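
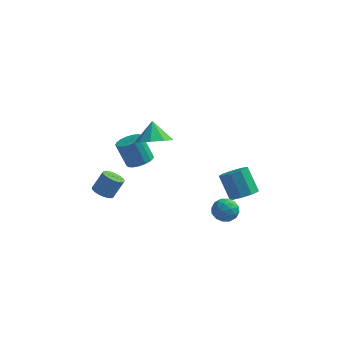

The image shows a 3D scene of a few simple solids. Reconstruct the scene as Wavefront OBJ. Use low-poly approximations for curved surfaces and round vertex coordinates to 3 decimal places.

v -0.737 0.528 2.019
v 0.132 1.103 1.888
v -1.043 1.232 3.081
v -0.416 1.402 1.533
v -1.114 1.291 1.405
v -1.636 0.824 1.564
v -1.737 0.218 1.937
v -1.37 -0.243 2.348
v -0.707 -0.343 2.605
v -0.058 -0.035 2.588
v 0.273 0.536 2.305
v -1.768 1.347 -0.328
v -1.095 1.094 -0.001
v -1.739 1.24 1.435
v -2.412 1.493 1.108
v -1.052 1.469 -0.019
v -1.695 1.615 1.417
v -1.172 1.816 -0.108
v -1.815 1.962 1.327
v -1.429 2.056 -0.248
v -2.072 2.202 1.188
v -1.764 2.133 -0.406
v -2.407 2.279 1.03
v -2.099 2.031 -0.546
v -2.743 2.176 0.89
v -2.36 1.771 -0.636
v -3.003 1.917 0.8
v -2.484 1.415 -0.655
v -3.127 1.561 0.78
v -2.445 1.043 -0.6
v -3.088 1.189 0.836
v -2.251 0.741 -0.482
v -2.894 0.886 0.954
v -1.946 0.577 -0.329
v -2.589 0.723 1.107
v -1.6 0.59 -0.176
v -2.244 0.736 1.26
v -1.294 0.777 -0.057
v -1.937 0.923 1.379
v -3.387 -0.274 -2.017
v -2.84 -0.626 -2.13
v -2.347 -0.199 -1.076
v -2.893 0.154 -0.963
v -2.782 -0.404 -2.247
v -2.289 0.023 -1.193
v -2.816 -0.163 -2.329
v -2.322 0.265 -1.275
v -2.937 0.062 -2.364
v -2.443 0.489 -1.31
v -3.126 0.236 -2.346
v -2.632 0.663 -1.292
v -3.355 0.332 -2.278
v -2.861 0.759 -1.223
v -3.589 0.336 -2.17
v -3.095 0.763 -1.116
v -3.792 0.247 -2.038
v -3.298 0.674 -0.984
v -3.933 0.079 -1.904
v -3.44 0.506 -0.85
v -3.991 -0.143 -1.787
v -3.498 0.284 -0.733
v -3.958 -0.385 -1.705
v -3.464 0.043 -0.651
v -3.837 -0.609 -1.67
v -3.343 -0.182 -0.616
v -3.648 -0.783 -1.688
v -3.154 -0.356 -0.634
v -3.419 -0.879 -1.757
v -2.925 -0.452 -0.702
v -3.185 -0.883 -1.864
v -2.691 -0.456 -0.81
v -2.982 -0.794 -1.996
v -2.488 -0.367 -0.942
v 4.118 0.714 -1.494
v 4.844 0.754 -1.093
v 4.088 1.365 0.215
v 3.362 1.326 -0.186
v 4.75 1.238 -1.374
v 3.994 1.85 -0.065
v 4.361 1.478 -1.711
v 3.605 2.089 -0.402
v 3.858 1.36 -1.946
v 3.102 1.972 -0.638
v 3.477 0.94 -1.97
v 2.721 1.552 -0.662
v 3.395 0.415 -1.772
v 2.64 1.026 -0.463
v 3.652 0.029 -1.443
v 2.896 0.641 -0.135
v 4.127 -0.036 -1.139
v 3.371 0.576 0.17
v 4.597 0.25 -1.001
v 3.842 0.862 0.308
v 2.6 -0.376 -2.016
v 3.024 0.266 -2.191
v 3.676 -1.046 -1.869
v 4.1 -0.404 -2.044
v 3.697 -0.438 -1.367
v 3.032 -0.024 -1.458
v 3.668 -0.756 -2.602
v 3.003 -0.342 -2.693
v 3.684 0.031 -2.553
v 3.702 0.227 -1.79
v 2.998 -1.007 -2.27
v 3.016 -0.811 -1.507
v 2.718 0.004 -2.117
v 3.982 -0.784 -1.943
v 3.745 -0.804 -1.545
v 3.995 -0.427 -1.648
v 2.722 -0.166 -1.686
v 2.971 0.211 -1.789
v 3.367 -0.203 -1.304
v 3.729 -0.991 -2.271
v 3.978 -0.614 -2.374
v 2.705 -0.353 -2.412
v 2.955 0.024 -2.515
v 3.333 -0.577 -2.756
v 3.355 0.243 -2.433
v 3.987 -0.151 -2.346
v 3.733 -0.358 -2.674
v 3.342 -0.115 -2.728
v 3.365 0.358 -1.984
v 3.997 -0.036 -1.897
v 3.761 -0.055 -1.499
v 3.37 0.188 -1.553
v 3.753 0.22 -2.197
v 2.703 -0.744 -2.163
v 3.335 -1.138 -2.076
v 3.33 -0.968 -2.507
v 2.939 -0.725 -2.561
v 2.713 -0.629 -1.714
v 3.345 -1.023 -1.627
v 3.358 -0.665 -1.332
v 2.967 -0.422 -1.386
v 2.947 -1 -1.863
f 2 1 4
f 2 4 3
f 4 1 5
f 4 5 3
f 5 1 6
f 5 6 3
f 6 1 7
f 6 7 3
f 7 1 8
f 7 8 3
f 8 1 9
f 8 9 3
f 9 1 10
f 9 10 3
f 10 1 11
f 10 11 3
f 11 1 2
f 11 2 3
f 13 12 16
f 13 16 14
f 14 16 17
f 14 17 15
f 16 12 18
f 16 18 17
f 17 18 19
f 17 19 15
f 18 12 20
f 18 20 19
f 19 20 21
f 19 21 15
f 20 12 22
f 20 22 21
f 21 22 23
f 21 23 15
f 22 12 24
f 22 24 23
f 23 24 25
f 23 25 15
f 24 12 26
f 24 26 25
f 25 26 27
f 25 27 15
f 26 12 28
f 26 28 27
f 27 28 29
f 27 29 15
f 28 12 30
f 28 30 29
f 29 30 31
f 29 31 15
f 30 12 32
f 30 32 31
f 31 32 33
f 31 33 15
f 32 12 34
f 32 34 33
f 33 34 35
f 33 35 15
f 34 12 36
f 34 36 35
f 35 36 37
f 35 37 15
f 36 12 38
f 36 38 37
f 37 38 39
f 37 39 15
f 38 12 13
f 38 13 39
f 39 13 14
f 39 14 15
f 41 40 44
f 41 44 42
f 42 44 45
f 42 45 43
f 44 40 46
f 44 46 45
f 45 46 47
f 45 47 43
f 46 40 48
f 46 48 47
f 47 48 49
f 47 49 43
f 48 40 50
f 48 50 49
f 49 50 51
f 49 51 43
f 50 40 52
f 50 52 51
f 51 52 53
f 51 53 43
f 52 40 54
f 52 54 53
f 53 54 55
f 53 55 43
f 54 40 56
f 54 56 55
f 55 56 57
f 55 57 43
f 56 40 58
f 56 58 57
f 57 58 59
f 57 59 43
f 58 40 60
f 58 60 59
f 59 60 61
f 59 61 43
f 60 40 62
f 60 62 61
f 61 62 63
f 61 63 43
f 62 40 64
f 62 64 63
f 63 64 65
f 63 65 43
f 64 40 66
f 64 66 65
f 65 66 67
f 65 67 43
f 66 40 68
f 66 68 67
f 67 68 69
f 67 69 43
f 68 40 70
f 68 70 69
f 69 70 71
f 69 71 43
f 70 40 72
f 70 72 71
f 71 72 73
f 71 73 43
f 72 40 41
f 72 41 73
f 73 41 42
f 73 42 43
f 75 74 78
f 75 78 76
f 76 78 79
f 76 79 77
f 78 74 80
f 78 80 79
f 79 80 81
f 79 81 77
f 80 74 82
f 80 82 81
f 81 82 83
f 81 83 77
f 82 74 84
f 82 84 83
f 83 84 85
f 83 85 77
f 84 74 86
f 84 86 85
f 85 86 87
f 85 87 77
f 86 74 88
f 86 88 87
f 87 88 89
f 87 89 77
f 88 74 90
f 88 90 89
f 89 90 91
f 89 91 77
f 90 74 92
f 90 92 91
f 91 92 93
f 91 93 77
f 92 74 75
f 92 75 93
f 93 75 76
f 93 76 77
f 94 131 110
f 131 105 134
f 110 134 99
f 131 134 110
f 94 110 106
f 110 99 111
f 106 111 95
f 110 111 106
f 94 106 115
f 106 95 116
f 115 116 101
f 106 116 115
f 94 115 127
f 115 101 130
f 127 130 104
f 115 130 127
f 94 127 131
f 127 104 135
f 131 135 105
f 127 135 131
f 95 111 122
f 111 99 125
f 122 125 103
f 111 125 122
f 99 134 112
f 134 105 133
f 112 133 98
f 134 133 112
f 105 135 132
f 135 104 128
f 132 128 96
f 135 128 132
f 104 130 129
f 130 101 117
f 129 117 100
f 130 117 129
f 101 116 121
f 116 95 118
f 121 118 102
f 116 118 121
f 97 123 109
f 123 103 124
f 109 124 98
f 123 124 109
f 97 109 107
f 109 98 108
f 107 108 96
f 109 108 107
f 97 107 114
f 107 96 113
f 114 113 100
f 107 113 114
f 97 114 119
f 114 100 120
f 119 120 102
f 114 120 119
f 97 119 123
f 119 102 126
f 123 126 103
f 119 126 123
f 98 124 112
f 124 103 125
f 112 125 99
f 124 125 112
f 96 108 132
f 108 98 133
f 132 133 105
f 108 133 132
f 100 113 129
f 113 96 128
f 129 128 104
f 113 128 129
f 102 120 121
f 120 100 117
f 121 117 101
f 120 117 121
f 103 126 122
f 126 102 118
f 122 118 95
f 126 118 122



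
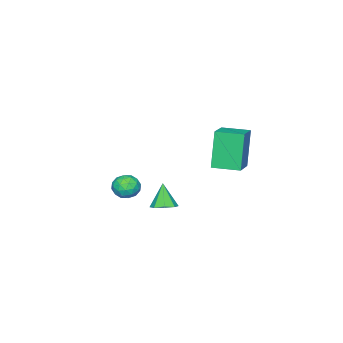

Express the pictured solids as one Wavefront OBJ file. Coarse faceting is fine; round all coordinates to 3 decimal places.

v 0.492 0.06 -3.133
v 1.145 -0.046 -2.938
v 0.048 -0.34 -1.867
v 0.982 0.446 -2.839
v 0.532 0.713 -2.913
v 0.058 0.596 -3.116
v -0.161 0.166 -3.328
v 0.001 -0.327 -3.427
v 0.452 -0.593 -3.353
v 0.925 -0.477 -3.151
v -0.754 2.289 0.053
v -1.383 2.045 2.094
v -1.277 3.599 0.049
v -1.906 3.354 2.09
v 0.586 2.826 0.53
v -0.043 2.581 2.571
v 0.063 4.135 0.526
v -0.566 3.891 2.567
v -1.424 -3.192 -3.471
v -1.103 -2.758 -2.911
v -0.277 -3.502 -3.889
v 0.044 -3.068 -3.329
v -0.331 -3.724 -3.145
v -1.039 -3.533 -2.887
v -0.341 -2.727 -3.913
v -1.049 -2.536 -3.655
v -0.433 -2.47 -3.185
v -0.427 -3.087 -2.71
v -0.953 -3.173 -4.09
v -0.947 -3.79 -3.615
v -1.364 -2.948 -3.154
v -0.016 -3.312 -3.646
v -0.236 -3.698 -3.537
v -0.047 -3.443 -3.208
v -1.327 -3.403 -3.14
v -1.138 -3.148 -2.811
v -0.684 -3.716 -2.948
v -0.242 -3.112 -3.989
v -0.053 -2.857 -3.66
v -1.333 -2.817 -3.592
v -1.144 -2.562 -3.263
v -0.696 -2.544 -3.852
v -0.782 -2.523 -2.986
v -0.108 -2.706 -3.232
v -0.334 -2.505 -3.575
v -0.75 -2.393 -3.423
v -0.778 -2.886 -2.707
v -0.104 -3.068 -2.953
v -0.324 -3.454 -2.844
v -0.741 -3.341 -2.693
v -0.384 -2.717 -2.868
v -1.276 -3.192 -3.847
v -0.602 -3.374 -4.093
v -0.639 -2.919 -4.107
v -1.056 -2.806 -3.956
v -1.272 -3.554 -3.568
v -0.598 -3.737 -3.814
v -0.63 -3.867 -3.377
v -1.046 -3.755 -3.225
v -0.996 -3.543 -3.932
f 2 1 4
f 2 4 3
f 4 1 5
f 4 5 3
f 5 1 6
f 5 6 3
f 6 1 7
f 6 7 3
f 7 1 8
f 7 8 3
f 8 1 9
f 8 9 3
f 9 1 10
f 9 10 3
f 10 1 2
f 10 2 3
f 12 14 11
f 15 12 11
f 11 14 13
f 13 15 11
f 12 18 14
f 16 12 15
f 16 18 12
f 14 18 13
f 17 15 13
f 13 18 17
f 17 16 15
f 18 16 17
f 19 56 35
f 56 30 59
f 35 59 24
f 56 59 35
f 19 35 31
f 35 24 36
f 31 36 20
f 35 36 31
f 19 31 40
f 31 20 41
f 40 41 26
f 31 41 40
f 19 40 52
f 40 26 55
f 52 55 29
f 40 55 52
f 19 52 56
f 52 29 60
f 56 60 30
f 52 60 56
f 20 36 47
f 36 24 50
f 47 50 28
f 36 50 47
f 24 59 37
f 59 30 58
f 37 58 23
f 59 58 37
f 30 60 57
f 60 29 53
f 57 53 21
f 60 53 57
f 29 55 54
f 55 26 42
f 54 42 25
f 55 42 54
f 26 41 46
f 41 20 43
f 46 43 27
f 41 43 46
f 22 48 34
f 48 28 49
f 34 49 23
f 48 49 34
f 22 34 32
f 34 23 33
f 32 33 21
f 34 33 32
f 22 32 39
f 32 21 38
f 39 38 25
f 32 38 39
f 22 39 44
f 39 25 45
f 44 45 27
f 39 45 44
f 22 44 48
f 44 27 51
f 48 51 28
f 44 51 48
f 23 49 37
f 49 28 50
f 37 50 24
f 49 50 37
f 21 33 57
f 33 23 58
f 57 58 30
f 33 58 57
f 25 38 54
f 38 21 53
f 54 53 29
f 38 53 54
f 27 45 46
f 45 25 42
f 46 42 26
f 45 42 46
f 28 51 47
f 51 27 43
f 47 43 20
f 51 43 47



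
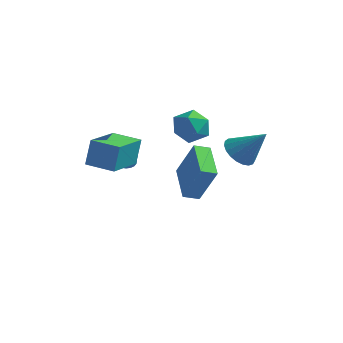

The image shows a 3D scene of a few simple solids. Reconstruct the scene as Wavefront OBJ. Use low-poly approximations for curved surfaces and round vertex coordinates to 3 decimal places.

v -3.968 1.745 -2.018
v -3.554 1.475 -2.182
v -3.219 1.106 -0.725
v -3.632 1.375 -0.562
v -3.47 1.672 -2.151
v -3.135 1.302 -0.695
v -3.472 1.881 -2.098
v -3.137 1.512 -0.641
v -3.56 2.067 -2.031
v -3.225 1.698 -0.574
v -3.718 2.197 -1.961
v -3.383 1.828 -0.504
v -3.92 2.249 -1.902
v -3.584 1.88 -0.445
v -4.129 2.214 -1.862
v -3.794 1.844 -0.405
v -4.311 2.097 -1.85
v -3.975 1.728 -0.393
v -4.433 1.92 -1.867
v -4.098 1.55 -0.41
v -4.475 1.712 -1.91
v -4.14 1.343 -0.453
v -4.429 1.51 -1.972
v -4.094 1.141 -0.515
v -4.304 1.348 -2.042
v -3.968 0.979 -0.585
v -4.12 1.256 -2.107
v -3.784 0.886 -0.651
v -3.91 1.247 -2.158
v -3.574 0.878 -0.701
v -3.71 1.325 -2.184
v -3.374 0.955 -0.727
v 1.534 2.365 -0.236
v 2.173 1.962 -0.744
v 2.746 2.555 1.136
v 2.219 2.326 -0.835
v 2.146 2.698 -0.822
v 1.968 3.011 -0.708
v 1.715 3.213 -0.512
v 1.43 3.268 -0.269
v 1.164 3.167 -0.02
v 0.961 2.928 0.192
v 0.858 2.591 0.329
v 0.872 2.215 0.369
v 1 1.865 0.305
v 1.221 1.601 0.146
v 1.496 1.47 -0.078
v 1.777 1.493 -0.33
v 2.017 1.667 -0.565
v -0.092 2.274 1.413
v 0.353 1.56 1.932
v -1.173 1.22 0.888
v -0.728 0.506 1.407
v -1.211 1.23 1.876
v -0.542 1.882 2.2
v -0.278 0.898 0.62
v 0.391 1.55 0.944
v 0.238 0.71 1.442
v -0.339 0.915 2.218
v -0.481 1.865 0.602
v -1.058 2.07 1.378
v -1.335 2.392 -4.019
v -0.406 2.362 -2.036
v -2.501 4.03 -3.448
v -1.571 4 -1.465
v -0.729 2.92 -4.295
v 0.201 2.89 -2.312
v -1.894 4.558 -3.724
v -0.965 4.528 -1.741
v -3.373 -2.966 0.444
v -3.302 -2.572 1.775
v -3.436 -0.867 -0.175
v -3.365 -0.472 1.156
v -1.955 -2.948 0.364
v -1.884 -2.553 1.695
v -2.018 -0.848 -0.255
v -1.947 -0.454 1.076
f 2 1 5
f 2 5 3
f 3 5 6
f 3 6 4
f 5 1 7
f 5 7 6
f 6 7 8
f 6 8 4
f 7 1 9
f 7 9 8
f 8 9 10
f 8 10 4
f 9 1 11
f 9 11 10
f 10 11 12
f 10 12 4
f 11 1 13
f 11 13 12
f 12 13 14
f 12 14 4
f 13 1 15
f 13 15 14
f 14 15 16
f 14 16 4
f 15 1 17
f 15 17 16
f 16 17 18
f 16 18 4
f 17 1 19
f 17 19 18
f 18 19 20
f 18 20 4
f 19 1 21
f 19 21 20
f 20 21 22
f 20 22 4
f 21 1 23
f 21 23 22
f 22 23 24
f 22 24 4
f 23 1 25
f 23 25 24
f 24 25 26
f 24 26 4
f 25 1 27
f 25 27 26
f 26 27 28
f 26 28 4
f 27 1 29
f 27 29 28
f 28 29 30
f 28 30 4
f 29 1 31
f 29 31 30
f 30 31 32
f 30 32 4
f 31 1 2
f 31 2 32
f 32 2 3
f 32 3 4
f 34 33 36
f 34 36 35
f 36 33 37
f 36 37 35
f 37 33 38
f 37 38 35
f 38 33 39
f 38 39 35
f 39 33 40
f 39 40 35
f 40 33 41
f 40 41 35
f 41 33 42
f 41 42 35
f 42 33 43
f 42 43 35
f 43 33 44
f 43 44 35
f 44 33 45
f 44 45 35
f 45 33 46
f 45 46 35
f 46 33 47
f 46 47 35
f 47 33 48
f 47 48 35
f 48 33 49
f 48 49 35
f 49 33 34
f 49 34 35
f 50 61 55
f 50 55 51
f 50 51 57
f 50 57 60
f 50 60 61
f 51 55 59
f 55 61 54
f 61 60 52
f 60 57 56
f 57 51 58
f 53 59 54
f 53 54 52
f 53 52 56
f 53 56 58
f 53 58 59
f 54 59 55
f 52 54 61
f 56 52 60
f 58 56 57
f 59 58 51
f 63 65 62
f 66 63 62
f 62 65 64
f 64 66 62
f 63 69 65
f 67 63 66
f 67 69 63
f 65 69 64
f 68 66 64
f 64 69 68
f 68 67 66
f 69 67 68
f 71 73 70
f 74 71 70
f 70 73 72
f 72 74 70
f 71 77 73
f 75 71 74
f 75 77 71
f 73 77 72
f 76 74 72
f 72 77 76
f 76 75 74
f 77 75 76



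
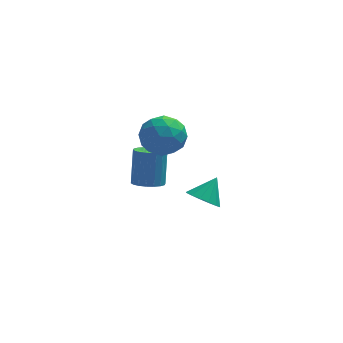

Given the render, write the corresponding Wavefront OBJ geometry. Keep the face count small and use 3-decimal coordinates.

v -0.433 -3.961 -1.377
v 0.328 -4.23 -1.305
v 0.453 -3.409 0.449
v -0.307 -3.139 0.377
v 0.371 -3.908 -1.459
v 0.497 -3.086 0.294
v 0.256 -3.595 -1.597
v 0.381 -2.774 0.156
v 0.004 -3.355 -1.691
v 0.129 -2.534 0.062
v -0.334 -3.235 -1.723
v -0.209 -2.414 0.03
v -0.692 -3.259 -1.687
v -0.567 -2.438 0.066
v -0.999 -3.421 -1.589
v -0.873 -2.6 0.165
v -1.193 -3.691 -1.449
v -1.068 -2.87 0.305
v -1.237 -4.014 -1.294
v -1.111 -3.192 0.459
v -1.121 -4.326 -1.156
v -0.996 -3.505 0.597
v -0.869 -4.566 -1.062
v -0.744 -3.745 0.691
v -0.531 -4.686 -1.03
v -0.406 -3.865 0.723
v -0.173 -4.662 -1.066
v -0.048 -3.841 0.687
v 0.133 -4.5 -1.165
v 0.259 -3.679 0.589
v 2.254 -1.686 -4.456
v 2.834 -1.303 -5.103
v 2.966 -0.954 -3.384
v 2.457 -0.989 -5.068
v 2.026 -0.862 -4.868
v 1.656 -0.956 -4.558
v 1.446 -1.246 -4.221
v 1.453 -1.654 -3.946
v 1.675 -2.07 -3.808
v 2.052 -2.384 -3.843
v 2.483 -2.511 -4.043
v 2.853 -2.417 -4.353
v 3.062 -2.127 -4.691
v 3.055 -1.719 -4.965
v -0.18 -2.629 1.139
v 0.419 -2.5 2.169
v 0.141 -4.54 1.191
v 0.74 -4.411 2.221
v -0.445 -4.236 2.191
v -0.644 -3.054 2.159
v 1.204 -3.986 1.201
v 1.005 -2.804 1.169
v 1.274 -3.338 2.207
v 0.255 -3.493 2.819
v 0.305 -3.547 0.541
v -0.714 -3.702 1.153
v 0.091 -2.396 1.649
v 0.469 -4.644 1.711
v -0.228 -4.541 1.693
v 0.124 -4.465 2.299
v -0.533 -2.722 1.643
v -0.181 -2.646 2.249
v -0.689 -3.667 2.262
v 0.741 -4.394 1.111
v 1.093 -4.318 1.717
v 0.436 -2.575 1.061
v 0.788 -2.499 1.667
v 1.249 -3.373 1.098
v 0.946 -2.813 2.277
v 1.135 -3.937 2.308
v 1.407 -3.687 1.708
v 1.291 -2.993 1.689
v 0.347 -2.904 2.637
v 0.536 -4.028 2.668
v -0.161 -3.925 2.65
v -0.277 -3.23 2.631
v 0.85 -3.397 2.66
v 0.024 -3.012 0.692
v 0.213 -4.136 0.723
v 0.837 -3.81 0.729
v 0.721 -3.115 0.71
v -0.575 -3.103 1.052
v -0.386 -4.227 1.083
v -0.731 -4.047 1.671
v -0.847 -3.353 1.652
v -0.29 -3.643 0.7
f 2 1 5
f 2 5 3
f 3 5 6
f 3 6 4
f 5 1 7
f 5 7 6
f 6 7 8
f 6 8 4
f 7 1 9
f 7 9 8
f 8 9 10
f 8 10 4
f 9 1 11
f 9 11 10
f 10 11 12
f 10 12 4
f 11 1 13
f 11 13 12
f 12 13 14
f 12 14 4
f 13 1 15
f 13 15 14
f 14 15 16
f 14 16 4
f 15 1 17
f 15 17 16
f 16 17 18
f 16 18 4
f 17 1 19
f 17 19 18
f 18 19 20
f 18 20 4
f 19 1 21
f 19 21 20
f 20 21 22
f 20 22 4
f 21 1 23
f 21 23 22
f 22 23 24
f 22 24 4
f 23 1 25
f 23 25 24
f 24 25 26
f 24 26 4
f 25 1 27
f 25 27 26
f 26 27 28
f 26 28 4
f 27 1 29
f 27 29 28
f 28 29 30
f 28 30 4
f 29 1 2
f 29 2 30
f 30 2 3
f 30 3 4
f 32 31 34
f 32 34 33
f 34 31 35
f 34 35 33
f 35 31 36
f 35 36 33
f 36 31 37
f 36 37 33
f 37 31 38
f 37 38 33
f 38 31 39
f 38 39 33
f 39 31 40
f 39 40 33
f 40 31 41
f 40 41 33
f 41 31 42
f 41 42 33
f 42 31 43
f 42 43 33
f 43 31 44
f 43 44 33
f 44 31 32
f 44 32 33
f 45 82 61
f 82 56 85
f 61 85 50
f 82 85 61
f 45 61 57
f 61 50 62
f 57 62 46
f 61 62 57
f 45 57 66
f 57 46 67
f 66 67 52
f 57 67 66
f 45 66 78
f 66 52 81
f 78 81 55
f 66 81 78
f 45 78 82
f 78 55 86
f 82 86 56
f 78 86 82
f 46 62 73
f 62 50 76
f 73 76 54
f 62 76 73
f 50 85 63
f 85 56 84
f 63 84 49
f 85 84 63
f 56 86 83
f 86 55 79
f 83 79 47
f 86 79 83
f 55 81 80
f 81 52 68
f 80 68 51
f 81 68 80
f 52 67 72
f 67 46 69
f 72 69 53
f 67 69 72
f 48 74 60
f 74 54 75
f 60 75 49
f 74 75 60
f 48 60 58
f 60 49 59
f 58 59 47
f 60 59 58
f 48 58 65
f 58 47 64
f 65 64 51
f 58 64 65
f 48 65 70
f 65 51 71
f 70 71 53
f 65 71 70
f 48 70 74
f 70 53 77
f 74 77 54
f 70 77 74
f 49 75 63
f 75 54 76
f 63 76 50
f 75 76 63
f 47 59 83
f 59 49 84
f 83 84 56
f 59 84 83
f 51 64 80
f 64 47 79
f 80 79 55
f 64 79 80
f 53 71 72
f 71 51 68
f 72 68 52
f 71 68 72
f 54 77 73
f 77 53 69
f 73 69 46
f 77 69 73



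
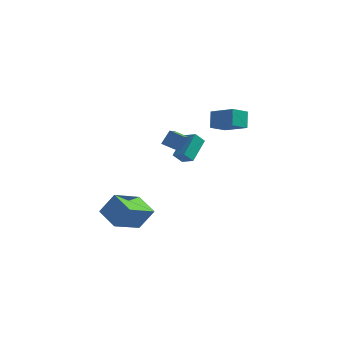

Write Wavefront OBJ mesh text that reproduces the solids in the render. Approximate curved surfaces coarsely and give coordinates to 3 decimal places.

v -1.593 -5.352 -1.843
v -2.73 -4.573 -1.361
v -0.829 -3.671 -2.756
v -1.966 -2.892 -2.273
v -0.854 -5.028 -0.627
v -1.991 -4.249 -0.144
v -0.09 -3.347 -1.539
v -1.227 -2.568 -1.057
v 1.256 1.979 2.448
v 1.07 2.635 3.362
v 1.827 2.879 1.919
v 1.641 3.535 2.832
v 2.679 1.465 3.108
v 2.493 2.121 4.021
v 3.25 2.365 2.578
v 3.064 3.021 3.492
v -1.148 0.766 1.389
v -0.824 1.234 2.224
v -1.17 1.826 0.804
v -0.847 2.293 1.639
v -0.333 0.647 1.141
v -0.01 1.114 1.976
v -0.356 1.706 0.556
v -0.032 2.174 1.391
v -0.875 1.883 -0.026
v -0.115 1.549 0.345
v -0.68 3.333 0.879
v 0.08 2.998 1.25
v -0.44 2.202 -0.63
v 0.32 1.867 -0.259
v -0.245 3.651 0.275
v 0.515 3.317 0.646
f 2 4 1
f 5 2 1
f 1 4 3
f 3 5 1
f 2 8 4
f 6 2 5
f 6 8 2
f 4 8 3
f 7 5 3
f 3 8 7
f 7 6 5
f 8 6 7
f 10 12 9
f 13 10 9
f 9 12 11
f 11 13 9
f 10 16 12
f 14 10 13
f 14 16 10
f 12 16 11
f 15 13 11
f 11 16 15
f 15 14 13
f 16 14 15
f 18 20 17
f 21 18 17
f 17 20 19
f 19 21 17
f 18 24 20
f 22 18 21
f 22 24 18
f 20 24 19
f 23 21 19
f 19 24 23
f 23 22 21
f 24 22 23
f 26 28 25
f 29 26 25
f 25 28 27
f 27 29 25
f 26 32 28
f 30 26 29
f 30 32 26
f 28 32 27
f 31 29 27
f 27 32 31
f 31 30 29
f 32 30 31



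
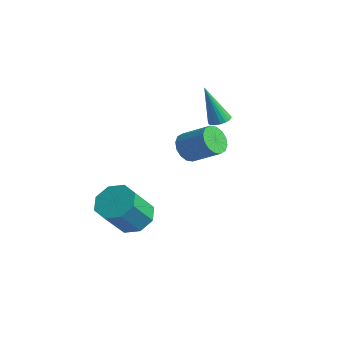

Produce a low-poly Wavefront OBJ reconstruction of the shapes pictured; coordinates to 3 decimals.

v 2.449 2.11 1.361
v 2.961 2.226 1.526
v 1.911 1.65 3.359
v 2.858 2.429 1.544
v 2.684 2.577 1.532
v 2.469 2.644 1.489
v 2.251 2.619 1.425
v 2.068 2.506 1.349
v 1.95 2.324 1.276
v 1.918 2.105 1.217
v 1.979 1.887 1.183
v 2.121 1.708 1.18
v 2.319 1.598 1.208
v 2.54 1.576 1.263
v 2.745 1.647 1.334
v 2.9 1.798 1.41
v 2.976 2.003 1.478
v 3.297 -0.44 0.891
v 3.629 -0.152 0.234
v 4.875 0.367 1.093
v 4.543 0.08 1.749
v 3.401 0.154 0.381
v 4.647 0.674 1.239
v 3.145 0.301 0.663
v 4.391 0.821 1.522
v 2.929 0.25 1.007
v 4.176 0.769 1.865
v 2.812 0.014 1.32
v 4.059 0.533 2.178
v 2.825 -0.344 1.518
v 4.072 0.175 2.376
v 2.965 -0.727 1.547
v 4.211 -0.208 2.406
v 3.193 -1.034 1.401
v 4.439 -0.514 2.259
v 3.449 -1.181 1.118
v 4.695 -0.661 1.977
v 3.664 -1.129 0.775
v 4.911 -0.61 1.633
v 3.781 -0.893 0.462
v 5.028 -0.374 1.32
v 3.768 -0.535 0.264
v 5.015 -0.016 1.122
v 2.348 -2.683 -3.065
v 2.852 -1.957 -2.555
v 3.076 -3.171 -1.046
v 2.572 -3.897 -1.555
v 2.083 -1.935 -2.424
v 2.306 -3.149 -0.914
v 1.469 -2.351 -2.668
v 1.693 -3.566 -1.158
v 1.37 -2.962 -3.144
v 1.594 -4.176 -1.635
v 1.844 -3.409 -3.574
v 2.068 -4.623 -2.065
v 2.614 -3.431 -3.706
v 2.837 -4.645 -2.196
v 3.227 -3.014 -3.462
v 3.451 -4.229 -1.952
v 3.326 -2.404 -2.985
v 3.55 -3.618 -1.476
f 2 1 4
f 2 4 3
f 4 1 5
f 4 5 3
f 5 1 6
f 5 6 3
f 6 1 7
f 6 7 3
f 7 1 8
f 7 8 3
f 8 1 9
f 8 9 3
f 9 1 10
f 9 10 3
f 10 1 11
f 10 11 3
f 11 1 12
f 11 12 3
f 12 1 13
f 12 13 3
f 13 1 14
f 13 14 3
f 14 1 15
f 14 15 3
f 15 1 16
f 15 16 3
f 16 1 17
f 16 17 3
f 17 1 2
f 17 2 3
f 19 18 22
f 19 22 20
f 20 22 23
f 20 23 21
f 22 18 24
f 22 24 23
f 23 24 25
f 23 25 21
f 24 18 26
f 24 26 25
f 25 26 27
f 25 27 21
f 26 18 28
f 26 28 27
f 27 28 29
f 27 29 21
f 28 18 30
f 28 30 29
f 29 30 31
f 29 31 21
f 30 18 32
f 30 32 31
f 31 32 33
f 31 33 21
f 32 18 34
f 32 34 33
f 33 34 35
f 33 35 21
f 34 18 36
f 34 36 35
f 35 36 37
f 35 37 21
f 36 18 38
f 36 38 37
f 37 38 39
f 37 39 21
f 38 18 40
f 38 40 39
f 39 40 41
f 39 41 21
f 40 18 42
f 40 42 41
f 41 42 43
f 41 43 21
f 42 18 19
f 42 19 43
f 43 19 20
f 43 20 21
f 45 44 48
f 45 48 46
f 46 48 49
f 46 49 47
f 48 44 50
f 48 50 49
f 49 50 51
f 49 51 47
f 50 44 52
f 50 52 51
f 51 52 53
f 51 53 47
f 52 44 54
f 52 54 53
f 53 54 55
f 53 55 47
f 54 44 56
f 54 56 55
f 55 56 57
f 55 57 47
f 56 44 58
f 56 58 57
f 57 58 59
f 57 59 47
f 58 44 60
f 58 60 59
f 59 60 61
f 59 61 47
f 60 44 45
f 60 45 61
f 61 45 46
f 61 46 47



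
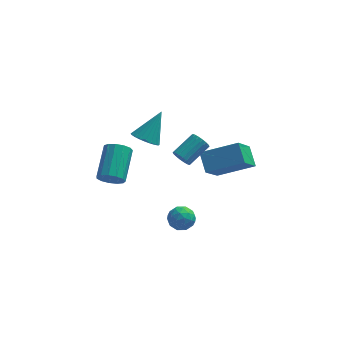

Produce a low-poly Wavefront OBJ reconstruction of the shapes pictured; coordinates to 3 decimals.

v 1.127 0.234 -1.564
v 1.521 0.12 -1.945
v 2.428 1.033 -1.276
v 2.033 1.146 -0.896
v 1.401 0.314 -2.046
v 2.308 1.226 -1.377
v 1.227 0.491 -2.051
v 2.133 1.404 -1.383
v 1.032 0.618 -1.961
v 1.939 1.531 -1.292
v 0.856 0.669 -1.791
v 1.763 1.581 -1.122
v 0.734 0.633 -1.577
v 1.641 1.546 -0.908
v 0.69 0.518 -1.36
v 1.596 1.431 -0.691
v 0.732 0.347 -1.184
v 1.639 1.26 -0.515
v 0.852 0.154 -1.083
v 1.759 1.066 -0.414
v 1.027 -0.024 -1.077
v 1.933 0.889 -0.409
v 1.221 -0.151 -1.168
v 2.128 0.762 -0.499
v 1.397 -0.201 -1.338
v 2.304 0.711 -0.669
v 1.519 -0.166 -1.552
v 2.426 0.747 -0.883
v 1.564 -0.051 -1.769
v 2.47 0.862 -1.1
v 2.267 1.671 -3.839
v 1.924 2.604 -3.082
v 2.822 3.007 -5.234
v 2.479 3.941 -4.477
v 4.201 1.719 -3.023
v 3.858 2.653 -2.266
v 4.756 3.056 -4.418
v 4.413 3.989 -3.661
v -0.625 0.116 -0.066
v -0 0.265 -0.49
v 0.125 0.984 1.346
v -0.169 0.506 -0.549
v -0.408 0.688 -0.533
v -0.68 0.783 -0.447
v -0.943 0.776 -0.303
v -1.158 0.669 -0.123
v -1.292 0.478 0.066
v -1.325 0.231 0.235
v -1.251 -0.033 0.358
v -1.082 -0.274 0.416
v -0.843 -0.456 0.401
v -0.571 -0.551 0.315
v -0.308 -0.544 0.17
v -0.093 -0.437 -0.01
v 0.041 -0.245 -0.199
v 0.074 0.001 -0.367
v -2.279 -0.439 -2.753
v -1.952 -0.803 -2.211
v -1.714 0.874 -1.226
v -2.041 1.239 -1.767
v -1.654 -0.692 -2.472
v -1.417 0.985 -1.487
v -1.555 -0.501 -2.822
v -1.317 1.177 -1.837
v -1.685 -0.289 -3.15
v -1.447 1.388 -2.165
v -2.004 -0.126 -3.352
v -1.766 1.552 -2.367
v -2.41 -0.061 -3.364
v -2.172 1.616 -2.378
v -2.775 -0.117 -3.181
v -2.537 1.561 -2.196
v -2.982 -0.275 -2.863
v -2.744 1.403 -1.877
v -2.966 -0.484 -2.509
v -2.728 1.193 -1.524
v -2.732 -0.68 -2.233
v -2.494 0.998 -1.248
v -2.354 -0.799 -2.122
v -2.116 0.879 -1.137
v 1.73 -3.31 -2.302
v 1.975 -3.725 -2.844
v 0.665 -3.295 -2.796
v 0.91 -3.71 -3.338
v 0.844 -3.987 -2.67
v 1.502 -3.996 -2.365
v 1.138 -3.024 -3.275
v 1.796 -3.033 -2.97
v 1.61 -3.549 -3.445
v 1.428 -4.143 -3.071
v 1.212 -2.877 -2.569
v 1.03 -3.471 -2.195
v 1.946 -3.519 -2.53
v 0.694 -3.501 -3.11
v 0.655 -3.664 -2.718
v 0.799 -3.908 -3.036
v 1.668 -3.678 -2.248
v 1.812 -3.922 -2.567
v 1.147 -4.076 -2.465
v 0.828 -3.098 -3.073
v 0.972 -3.342 -3.392
v 1.841 -3.112 -2.604
v 1.985 -3.356 -2.922
v 1.493 -2.944 -3.175
v 1.875 -3.659 -3.201
v 1.249 -3.651 -3.492
v 1.383 -3.247 -3.455
v 1.77 -3.253 -3.275
v 1.768 -4.009 -2.982
v 1.143 -4 -3.272
v 1.104 -4.162 -2.88
v 1.49 -4.168 -2.7
v 1.554 -3.905 -3.335
v 1.497 -3.02 -2.368
v 0.872 -3.011 -2.658
v 1.15 -2.852 -2.94
v 1.536 -2.858 -2.76
v 1.391 -3.369 -2.148
v 0.765 -3.361 -2.439
v 0.87 -3.767 -2.365
v 1.257 -3.773 -2.185
v 1.086 -3.115 -2.305
f 2 1 5
f 2 5 3
f 3 5 6
f 3 6 4
f 5 1 7
f 5 7 6
f 6 7 8
f 6 8 4
f 7 1 9
f 7 9 8
f 8 9 10
f 8 10 4
f 9 1 11
f 9 11 10
f 10 11 12
f 10 12 4
f 11 1 13
f 11 13 12
f 12 13 14
f 12 14 4
f 13 1 15
f 13 15 14
f 14 15 16
f 14 16 4
f 15 1 17
f 15 17 16
f 16 17 18
f 16 18 4
f 17 1 19
f 17 19 18
f 18 19 20
f 18 20 4
f 19 1 21
f 19 21 20
f 20 21 22
f 20 22 4
f 21 1 23
f 21 23 22
f 22 23 24
f 22 24 4
f 23 1 25
f 23 25 24
f 24 25 26
f 24 26 4
f 25 1 27
f 25 27 26
f 26 27 28
f 26 28 4
f 27 1 29
f 27 29 28
f 28 29 30
f 28 30 4
f 29 1 2
f 29 2 30
f 30 2 3
f 30 3 4
f 32 34 31
f 35 32 31
f 31 34 33
f 33 35 31
f 32 38 34
f 36 32 35
f 36 38 32
f 34 38 33
f 37 35 33
f 33 38 37
f 37 36 35
f 38 36 37
f 40 39 42
f 40 42 41
f 42 39 43
f 42 43 41
f 43 39 44
f 43 44 41
f 44 39 45
f 44 45 41
f 45 39 46
f 45 46 41
f 46 39 47
f 46 47 41
f 47 39 48
f 47 48 41
f 48 39 49
f 48 49 41
f 49 39 50
f 49 50 41
f 50 39 51
f 50 51 41
f 51 39 52
f 51 52 41
f 52 39 53
f 52 53 41
f 53 39 54
f 53 54 41
f 54 39 55
f 54 55 41
f 55 39 56
f 55 56 41
f 56 39 40
f 56 40 41
f 58 57 61
f 58 61 59
f 59 61 62
f 59 62 60
f 61 57 63
f 61 63 62
f 62 63 64
f 62 64 60
f 63 57 65
f 63 65 64
f 64 65 66
f 64 66 60
f 65 57 67
f 65 67 66
f 66 67 68
f 66 68 60
f 67 57 69
f 67 69 68
f 68 69 70
f 68 70 60
f 69 57 71
f 69 71 70
f 70 71 72
f 70 72 60
f 71 57 73
f 71 73 72
f 72 73 74
f 72 74 60
f 73 57 75
f 73 75 74
f 74 75 76
f 74 76 60
f 75 57 77
f 75 77 76
f 76 77 78
f 76 78 60
f 77 57 79
f 77 79 78
f 78 79 80
f 78 80 60
f 79 57 58
f 79 58 80
f 80 58 59
f 80 59 60
f 81 118 97
f 118 92 121
f 97 121 86
f 118 121 97
f 81 97 93
f 97 86 98
f 93 98 82
f 97 98 93
f 81 93 102
f 93 82 103
f 102 103 88
f 93 103 102
f 81 102 114
f 102 88 117
f 114 117 91
f 102 117 114
f 81 114 118
f 114 91 122
f 118 122 92
f 114 122 118
f 82 98 109
f 98 86 112
f 109 112 90
f 98 112 109
f 86 121 99
f 121 92 120
f 99 120 85
f 121 120 99
f 92 122 119
f 122 91 115
f 119 115 83
f 122 115 119
f 91 117 116
f 117 88 104
f 116 104 87
f 117 104 116
f 88 103 108
f 103 82 105
f 108 105 89
f 103 105 108
f 84 110 96
f 110 90 111
f 96 111 85
f 110 111 96
f 84 96 94
f 96 85 95
f 94 95 83
f 96 95 94
f 84 94 101
f 94 83 100
f 101 100 87
f 94 100 101
f 84 101 106
f 101 87 107
f 106 107 89
f 101 107 106
f 84 106 110
f 106 89 113
f 110 113 90
f 106 113 110
f 85 111 99
f 111 90 112
f 99 112 86
f 111 112 99
f 83 95 119
f 95 85 120
f 119 120 92
f 95 120 119
f 87 100 116
f 100 83 115
f 116 115 91
f 100 115 116
f 89 107 108
f 107 87 104
f 108 104 88
f 107 104 108
f 90 113 109
f 113 89 105
f 109 105 82
f 113 105 109



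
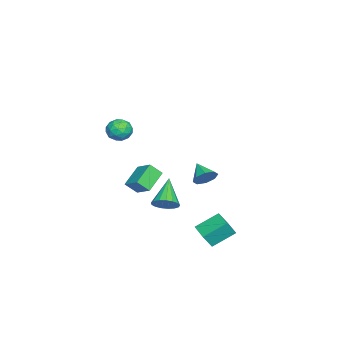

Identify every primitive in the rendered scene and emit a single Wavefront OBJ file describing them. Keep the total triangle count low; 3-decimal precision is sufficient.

v 1.726 1.055 -4.569
v 2.072 0.692 -3.763
v 1.09 2.067 -3.84
v 1.436 1.704 -3.034
v 2.604 1.676 -4.666
v 2.95 1.313 -3.86
v 1.968 2.688 -3.937
v 2.314 2.325 -3.131
v 0.734 -1.122 -3.228
v 1.184 -1.309 -2.712
v -0.594 -1.298 -2.132
v 1.163 -0.971 -2.683
v 1.044 -0.668 -2.779
v 0.853 -0.469 -2.978
v 0.635 -0.419 -3.235
v 0.44 -0.531 -3.489
v 0.312 -0.779 -3.684
v 0.281 -1.105 -3.774
v 0.353 -1.435 -3.739
v 0.513 -1.694 -3.587
v 0.723 -1.821 -3.353
v 0.936 -1.789 -3.09
v 1.102 -1.604 -2.858
v 3.847 1.646 0.667
v 4.197 1.709 1.187
v 3.173 1.054 1.193
v 3.863 2.054 1.147
v 3.519 2.16 0.825
v 3.368 1.965 0.411
v 3.497 1.583 0.147
v 3.832 1.238 0.188
v 4.175 1.132 0.509
v 4.327 1.327 0.923
v 2.368 -2.449 2.927
v 2.893 -2.102 2.66
v 2.967 -3.378 2.9
v 3.492 -3.031 2.633
v 3.304 -2.92 3.28
v 2.933 -2.347 3.297
v 2.927 -3.133 2.263
v 2.556 -2.56 2.28
v 3.238 -2.525 2.25
v 3.471 -2.393 2.879
v 2.389 -3.087 2.681
v 2.622 -2.955 3.31
v 2.577 -2.194 2.796
v 3.283 -3.286 2.764
v 3.172 -3.221 3.144
v 3.48 -3.017 2.988
v 2.601 -2.338 3.171
v 2.91 -2.134 3.014
v 3.151 -2.615 3.378
v 2.95 -3.346 2.546
v 3.259 -3.142 2.389
v 2.38 -2.463 2.572
v 2.688 -2.259 2.416
v 2.709 -2.865 2.182
v 3.089 -2.239 2.398
v 3.442 -2.785 2.382
v 3.11 -2.845 2.164
v 2.892 -2.508 2.174
v 3.226 -2.161 2.768
v 3.579 -2.707 2.752
v 3.468 -2.642 3.132
v 3.25 -2.305 3.142
v 3.429 -2.41 2.526
v 2.281 -2.773 2.808
v 2.634 -3.319 2.792
v 2.61 -3.175 2.418
v 2.392 -2.838 2.428
v 2.418 -2.695 3.178
v 2.771 -3.241 3.162
v 2.968 -2.972 3.386
v 2.75 -2.635 3.396
v 2.431 -3.07 3.034
v -3.016 -3.608 -2.909
v -2.391 -2.778 -2.308
v -3.214 -3.012 -3.526
v -2.589 -2.182 -2.925
v -1.871 -3.958 -3.615
v -1.246 -3.128 -3.014
v -2.069 -3.362 -4.232
v -1.444 -2.532 -3.631
f 2 4 1
f 5 2 1
f 1 4 3
f 3 5 1
f 2 8 4
f 6 2 5
f 6 8 2
f 4 8 3
f 7 5 3
f 3 8 7
f 7 6 5
f 8 6 7
f 10 9 12
f 10 12 11
f 12 9 13
f 12 13 11
f 13 9 14
f 13 14 11
f 14 9 15
f 14 15 11
f 15 9 16
f 15 16 11
f 16 9 17
f 16 17 11
f 17 9 18
f 17 18 11
f 18 9 19
f 18 19 11
f 19 9 20
f 19 20 11
f 20 9 21
f 20 21 11
f 21 9 22
f 21 22 11
f 22 9 23
f 22 23 11
f 23 9 10
f 23 10 11
f 25 24 27
f 25 27 26
f 27 24 28
f 27 28 26
f 28 24 29
f 28 29 26
f 29 24 30
f 29 30 26
f 30 24 31
f 30 31 26
f 31 24 32
f 31 32 26
f 32 24 33
f 32 33 26
f 33 24 25
f 33 25 26
f 34 71 50
f 71 45 74
f 50 74 39
f 71 74 50
f 34 50 46
f 50 39 51
f 46 51 35
f 50 51 46
f 34 46 55
f 46 35 56
f 55 56 41
f 46 56 55
f 34 55 67
f 55 41 70
f 67 70 44
f 55 70 67
f 34 67 71
f 67 44 75
f 71 75 45
f 67 75 71
f 35 51 62
f 51 39 65
f 62 65 43
f 51 65 62
f 39 74 52
f 74 45 73
f 52 73 38
f 74 73 52
f 45 75 72
f 75 44 68
f 72 68 36
f 75 68 72
f 44 70 69
f 70 41 57
f 69 57 40
f 70 57 69
f 41 56 61
f 56 35 58
f 61 58 42
f 56 58 61
f 37 63 49
f 63 43 64
f 49 64 38
f 63 64 49
f 37 49 47
f 49 38 48
f 47 48 36
f 49 48 47
f 37 47 54
f 47 36 53
f 54 53 40
f 47 53 54
f 37 54 59
f 54 40 60
f 59 60 42
f 54 60 59
f 37 59 63
f 59 42 66
f 63 66 43
f 59 66 63
f 38 64 52
f 64 43 65
f 52 65 39
f 64 65 52
f 36 48 72
f 48 38 73
f 72 73 45
f 48 73 72
f 40 53 69
f 53 36 68
f 69 68 44
f 53 68 69
f 42 60 61
f 60 40 57
f 61 57 41
f 60 57 61
f 43 66 62
f 66 42 58
f 62 58 35
f 66 58 62
f 77 79 76
f 80 77 76
f 76 79 78
f 78 80 76
f 77 83 79
f 81 77 80
f 81 83 77
f 79 83 78
f 82 80 78
f 78 83 82
f 82 81 80
f 83 81 82



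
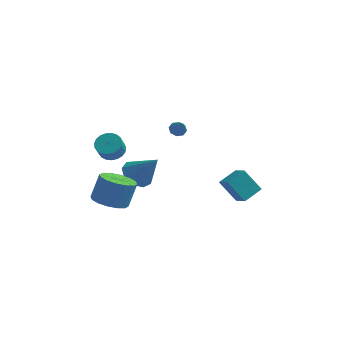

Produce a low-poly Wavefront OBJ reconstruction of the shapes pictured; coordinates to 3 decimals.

v -0.14 0.311 0.803
v 0.221 0.107 0.49
v 0.3 -0.311 1.717
v 0.342 0.445 0.662
v 0.18 0.705 0.917
v -0.17 0.733 1.105
v -0.502 0.515 1.116
v -0.622 0.177 0.944
v -0.46 -0.083 0.689
v -0.111 -0.112 0.501
v -3.567 -0.94 -0.635
v -2.783 -1.036 -0.635
v -2.849 -1.577 0.215
v -3.633 -1.48 0.215
v -2.818 -0.759 -0.462
v -2.884 -1.3 0.389
v -2.982 -0.513 -0.318
v -3.048 -1.054 0.532
v -3.248 -0.341 -0.23
v -3.314 -0.882 0.621
v -3.568 -0.273 -0.211
v -3.635 -0.814 0.639
v -3.889 -0.32 -0.266
v -3.955 -0.861 0.584
v -4.154 -0.474 -0.385
v -4.22 -1.015 0.466
v -4.317 -0.708 -0.547
v -4.383 -1.249 0.304
v -4.351 -0.983 -0.724
v -4.417 -1.524 0.127
v -4.249 -1.25 -0.886
v -4.315 -1.791 -0.035
v -4.029 -1.463 -1.004
v -4.095 -2.004 -0.154
v -3.729 -1.586 -1.059
v -3.796 -2.127 -0.209
v -3.402 -1.597 -1.041
v -3.468 -2.138 -0.19
v -3.102 -1.494 -0.952
v -3.169 -2.035 -0.102
v -2.883 -1.296 -0.809
v -2.95 -1.837 0.042
v 3.376 -0.427 -4.045
v 2.355 -0.267 -2.797
v 4.099 0.519 -3.575
v 3.078 0.68 -2.327
v 4.042 -1.26 -3.393
v 3.021 -1.099 -2.145
v 4.765 -0.313 -2.923
v 3.744 -0.153 -1.675
v -2.449 0.139 -3.191
v -1.748 0.757 -3.623
v -1.171 -0.179 -1.569
v -2.178 1.132 -3.211
v -2.735 1.043 -2.789
v -3.159 0.531 -2.555
v -3.25 -0.165 -2.619
v -2.967 -0.719 -2.951
v -2.442 -0.871 -3.395
v -1.92 -0.551 -3.744
v -1.646 0.092 -3.834
v -3.23 -2.803 -3.625
v -2.179 -2.726 -3.906
v -1.819 -2.14 -2.395
v -2.87 -2.217 -2.115
v -2.405 -2.228 -4.045
v -2.045 -1.642 -2.534
v -2.851 -1.884 -4.072
v -2.491 -1.298 -2.562
v -3.399 -1.786 -3.98
v -3.039 -1.2 -2.469
v -3.902 -1.961 -3.792
v -3.541 -1.375 -2.281
v -4.224 -2.361 -3.56
v -3.864 -1.775 -2.049
v -4.281 -2.88 -3.345
v -3.921 -2.294 -1.834
v -4.055 -3.378 -3.206
v -3.695 -2.792 -1.695
v -3.609 -3.722 -3.178
v -3.249 -3.136 -1.668
v -3.061 -3.82 -3.271
v -2.701 -3.234 -1.76
v -2.559 -3.645 -3.459
v -2.198 -3.059 -1.948
v -2.236 -3.245 -3.691
v -1.876 -2.659 -2.18
f 2 1 4
f 2 4 3
f 4 1 5
f 4 5 3
f 5 1 6
f 5 6 3
f 6 1 7
f 6 7 3
f 7 1 8
f 7 8 3
f 8 1 9
f 8 9 3
f 9 1 10
f 9 10 3
f 10 1 2
f 10 2 3
f 12 11 15
f 12 15 13
f 13 15 16
f 13 16 14
f 15 11 17
f 15 17 16
f 16 17 18
f 16 18 14
f 17 11 19
f 17 19 18
f 18 19 20
f 18 20 14
f 19 11 21
f 19 21 20
f 20 21 22
f 20 22 14
f 21 11 23
f 21 23 22
f 22 23 24
f 22 24 14
f 23 11 25
f 23 25 24
f 24 25 26
f 24 26 14
f 25 11 27
f 25 27 26
f 26 27 28
f 26 28 14
f 27 11 29
f 27 29 28
f 28 29 30
f 28 30 14
f 29 11 31
f 29 31 30
f 30 31 32
f 30 32 14
f 31 11 33
f 31 33 32
f 32 33 34
f 32 34 14
f 33 11 35
f 33 35 34
f 34 35 36
f 34 36 14
f 35 11 37
f 35 37 36
f 36 37 38
f 36 38 14
f 37 11 39
f 37 39 38
f 38 39 40
f 38 40 14
f 39 11 41
f 39 41 40
f 40 41 42
f 40 42 14
f 41 11 12
f 41 12 42
f 42 12 13
f 42 13 14
f 44 46 43
f 47 44 43
f 43 46 45
f 45 47 43
f 44 50 46
f 48 44 47
f 48 50 44
f 46 50 45
f 49 47 45
f 45 50 49
f 49 48 47
f 50 48 49
f 52 51 54
f 52 54 53
f 54 51 55
f 54 55 53
f 55 51 56
f 55 56 53
f 56 51 57
f 56 57 53
f 57 51 58
f 57 58 53
f 58 51 59
f 58 59 53
f 59 51 60
f 59 60 53
f 60 51 61
f 60 61 53
f 61 51 52
f 61 52 53
f 63 62 66
f 63 66 64
f 64 66 67
f 64 67 65
f 66 62 68
f 66 68 67
f 67 68 69
f 67 69 65
f 68 62 70
f 68 70 69
f 69 70 71
f 69 71 65
f 70 62 72
f 70 72 71
f 71 72 73
f 71 73 65
f 72 62 74
f 72 74 73
f 73 74 75
f 73 75 65
f 74 62 76
f 74 76 75
f 75 76 77
f 75 77 65
f 76 62 78
f 76 78 77
f 77 78 79
f 77 79 65
f 78 62 80
f 78 80 79
f 79 80 81
f 79 81 65
f 80 62 82
f 80 82 81
f 81 82 83
f 81 83 65
f 82 62 84
f 82 84 83
f 83 84 85
f 83 85 65
f 84 62 86
f 84 86 85
f 85 86 87
f 85 87 65
f 86 62 63
f 86 63 87
f 87 63 64
f 87 64 65



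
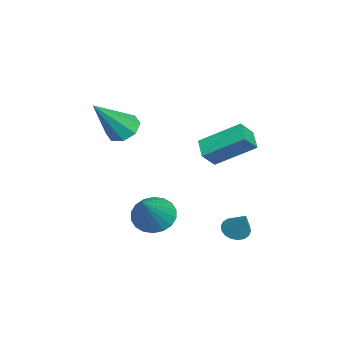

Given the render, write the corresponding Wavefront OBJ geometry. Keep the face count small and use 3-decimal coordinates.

v 1.815 1.727 -1.803
v 2.231 1.861 -2.12
v 2.445 2.153 -0.797
v 2.097 2.061 -2.12
v 1.907 2.194 -2.058
v 1.699 2.235 -1.945
v 1.514 2.176 -1.804
v 1.389 2.028 -1.662
v 1.348 1.82 -1.549
v 1.399 1.594 -1.485
v 1.533 1.394 -1.485
v 1.723 1.261 -1.547
v 1.931 1.22 -1.66
v 2.116 1.279 -1.801
v 2.242 1.427 -1.943
v 2.283 1.635 -2.056
v -2.763 -0.351 0.232
v -2.773 1.222 1.244
v -3.228 0.052 -0.397
v -3.238 1.624 0.615
v -1.982 -0.084 -0.175
v -1.992 1.488 0.837
v -2.447 0.318 -0.804
v -2.457 1.891 0.208
v -1.455 -2.901 1.275
v -1.05 -3.265 0.789
v -0.365 -3.759 2.825
v -0.836 -2.765 0.914
v -0.984 -2.345 1.251
v -1.408 -2.25 1.602
v -1.86 -2.538 1.761
v -2.075 -3.038 1.636
v -1.927 -3.458 1.299
v -1.502 -3.552 0.948
v 0.138 -1.483 -2.28
v 0.647 -1.026 -2.784
v 1.642 -1.617 -0.88
v 0.476 -0.761 -2.575
v 0.237 -0.64 -2.307
v -0.021 -0.685 -2.034
v -0.247 -0.889 -1.81
v -0.398 -1.21 -1.679
v -0.442 -1.586 -1.667
v -0.372 -1.941 -1.777
v -0.2 -2.206 -1.986
v 0.038 -2.327 -2.254
v 0.296 -2.281 -2.526
v 0.523 -2.078 -2.75
v 0.673 -1.756 -2.881
v 0.718 -1.381 -2.893
f 2 1 4
f 2 4 3
f 4 1 5
f 4 5 3
f 5 1 6
f 5 6 3
f 6 1 7
f 6 7 3
f 7 1 8
f 7 8 3
f 8 1 9
f 8 9 3
f 9 1 10
f 9 10 3
f 10 1 11
f 10 11 3
f 11 1 12
f 11 12 3
f 12 1 13
f 12 13 3
f 13 1 14
f 13 14 3
f 14 1 15
f 14 15 3
f 15 1 16
f 15 16 3
f 16 1 2
f 16 2 3
f 18 20 17
f 21 18 17
f 17 20 19
f 19 21 17
f 18 24 20
f 22 18 21
f 22 24 18
f 20 24 19
f 23 21 19
f 19 24 23
f 23 22 21
f 24 22 23
f 26 25 28
f 26 28 27
f 28 25 29
f 28 29 27
f 29 25 30
f 29 30 27
f 30 25 31
f 30 31 27
f 31 25 32
f 31 32 27
f 32 25 33
f 32 33 27
f 33 25 34
f 33 34 27
f 34 25 26
f 34 26 27
f 36 35 38
f 36 38 37
f 38 35 39
f 38 39 37
f 39 35 40
f 39 40 37
f 40 35 41
f 40 41 37
f 41 35 42
f 41 42 37
f 42 35 43
f 42 43 37
f 43 35 44
f 43 44 37
f 44 35 45
f 44 45 37
f 45 35 46
f 45 46 37
f 46 35 47
f 46 47 37
f 47 35 48
f 47 48 37
f 48 35 49
f 48 49 37
f 49 35 50
f 49 50 37
f 50 35 36
f 50 36 37



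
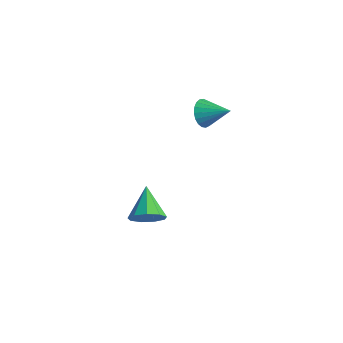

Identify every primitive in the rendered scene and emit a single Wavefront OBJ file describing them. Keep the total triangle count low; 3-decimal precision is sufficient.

v -0.88 1.278 -3.705
v -0.444 1.399 -3.267
v -1.66 2.022 -3.135
v -0.41 1.682 -3.59
v -0.596 1.776 -3.967
v -0.915 1.637 -4.222
v -1.217 1.33 -4.235
v -1.362 0.999 -4
v -1.281 0.798 -3.628
v -1.012 0.822 -3.291
v -0.682 1.059 -3.149
v -0.496 3.428 0.564
v -0.231 3.415 0.105
v 0.336 3.752 1.036
v -0.312 3.621 0.106
v -0.424 3.793 0.186
v -0.549 3.901 0.332
v -0.664 3.929 0.517
v -0.751 3.869 0.711
v -0.793 3.733 0.88
v -0.785 3.545 0.993
v -0.726 3.336 1.033
v -0.627 3.143 0.992
v -0.506 3 0.876
v -0.384 2.93 0.707
v -0.28 2.947 0.513
v -0.214 3.047 0.328
v -0.197 3.212 0.184
f 2 1 4
f 2 4 3
f 4 1 5
f 4 5 3
f 5 1 6
f 5 6 3
f 6 1 7
f 6 7 3
f 7 1 8
f 7 8 3
f 8 1 9
f 8 9 3
f 9 1 10
f 9 10 3
f 10 1 11
f 10 11 3
f 11 1 2
f 11 2 3
f 13 12 15
f 13 15 14
f 15 12 16
f 15 16 14
f 16 12 17
f 16 17 14
f 17 12 18
f 17 18 14
f 18 12 19
f 18 19 14
f 19 12 20
f 19 20 14
f 20 12 21
f 20 21 14
f 21 12 22
f 21 22 14
f 22 12 23
f 22 23 14
f 23 12 24
f 23 24 14
f 24 12 25
f 24 25 14
f 25 12 26
f 25 26 14
f 26 12 27
f 26 27 14
f 27 12 28
f 27 28 14
f 28 12 13
f 28 13 14



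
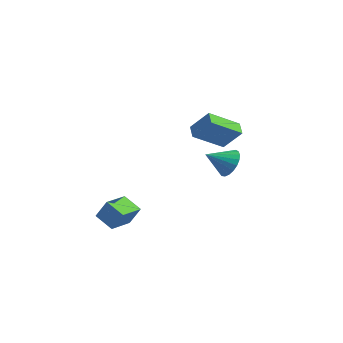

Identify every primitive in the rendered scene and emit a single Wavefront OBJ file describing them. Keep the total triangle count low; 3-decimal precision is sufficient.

v -1.736 -4.553 -3.048
v -1.166 -4.282 -1.865
v -1.759 -2.933 -3.407
v -1.19 -2.662 -2.225
v -0.55 -4.658 -3.595
v 0.019 -4.387 -2.413
v -0.574 -3.038 -3.955
v -0.004 -2.767 -2.772
v 3.502 0.664 0.474
v 4.258 0.493 1.074
v 2.598 -0.344 1.326
v 4.076 0.81 1.255
v 3.795 1.101 1.3
v 3.463 1.317 1.203
v 3.138 1.419 0.98
v 2.876 1.392 0.669
v 2.722 1.238 0.325
v 2.703 0.985 0.006
v 2.823 0.676 -0.232
v 3.059 0.366 -0.348
v 3.373 0.106 -0.322
v 3.709 -0.056 -0.158
v 4.009 -0.095 0.115
v 4.221 -0.002 0.45
v 4.309 0.206 0.789
v 3.907 -0.528 2.442
v 2.941 -2.043 3.623
v 3.333 0.061 2.728
v 2.368 -1.455 3.909
v 4.872 -0.185 3.671
v 3.907 -1.701 4.852
v 4.299 0.403 3.957
v 3.333 -1.112 5.138
f 2 4 1
f 5 2 1
f 1 4 3
f 3 5 1
f 2 8 4
f 6 2 5
f 6 8 2
f 4 8 3
f 7 5 3
f 3 8 7
f 7 6 5
f 8 6 7
f 10 9 12
f 10 12 11
f 12 9 13
f 12 13 11
f 13 9 14
f 13 14 11
f 14 9 15
f 14 15 11
f 15 9 16
f 15 16 11
f 16 9 17
f 16 17 11
f 17 9 18
f 17 18 11
f 18 9 19
f 18 19 11
f 19 9 20
f 19 20 11
f 20 9 21
f 20 21 11
f 21 9 22
f 21 22 11
f 22 9 23
f 22 23 11
f 23 9 24
f 23 24 11
f 24 9 25
f 24 25 11
f 25 9 10
f 25 10 11
f 27 29 26
f 30 27 26
f 26 29 28
f 28 30 26
f 27 33 29
f 31 27 30
f 31 33 27
f 29 33 28
f 32 30 28
f 28 33 32
f 32 31 30
f 33 31 32



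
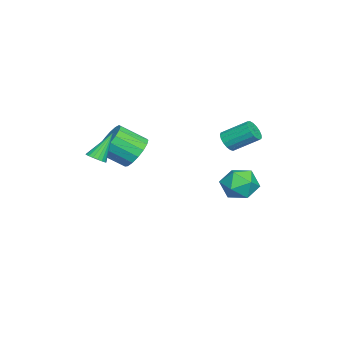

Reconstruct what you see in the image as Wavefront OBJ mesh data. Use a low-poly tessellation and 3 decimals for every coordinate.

v 0.324 -0.686 0.529
v 1.108 -0.906 -0.016
v 1.38 -2.174 0.886
v 0.596 -1.954 1.431
v 1.28 -0.629 0.321
v 1.552 -1.898 1.223
v 1.234 -0.366 0.706
v 1.505 -1.634 1.608
v 0.978 -0.175 1.05
v 1.249 -1.443 1.953
v 0.573 -0.102 1.275
v 0.844 -1.37 2.178
v 0.111 -0.162 1.329
v 0.382 -1.43 2.232
v -0.302 -0.342 1.2
v -0.031 -1.611 2.102
v -0.572 -0.601 0.917
v -0.3 -1.87 1.819
v -0.636 -0.88 0.545
v -0.365 -2.148 1.447
v -0.48 -1.114 0.169
v -0.209 -2.382 1.071
v -0.14 -1.25 -0.124
v 0.131 -2.518 0.778
v 0.306 -1.256 -0.268
v 0.577 -2.525 0.635
v 0.757 -1.132 -0.229
v 1.028 -2.401 0.674
v -4.528 3.768 -3.057
v -3.761 4.514 -3.127
v -3.319 2.546 -2.813
v -2.552 3.292 -2.883
v -3.211 3.279 -2.038
v -3.958 4.034 -2.188
v -3.122 3.026 -3.752
v -3.869 3.781 -3.902
v -2.891 4.055 -3.556
v -2.947 4.211 -2.497
v -4.133 2.849 -3.443
v -4.189 3.005 -2.384
v -3.499 2.905 -0.08
v -3.295 2.573 0.427
v -3.356 3.883 1.308
v -3.561 4.215 0.8
v -3.036 2.673 0.296
v -3.098 3.984 1.177
v -2.884 2.827 0.079
v -2.946 4.137 0.96
v -2.873 2.998 -0.175
v -2.935 4.308 0.706
v -3.005 3.148 -0.407
v -3.067 4.458 0.474
v -3.251 3.242 -0.564
v -3.312 4.552 0.317
v -3.553 3.259 -0.611
v -3.614 4.569 0.27
v -3.843 3.195 -0.536
v -3.904 4.505 0.345
v -4.054 3.064 -0.356
v -4.116 4.375 0.524
v -4.138 2.897 -0.114
v -4.2 4.208 0.767
v -4.076 2.732 0.136
v -4.138 4.042 1.017
v -3.882 2.606 0.337
v -3.943 3.916 1.218
v -3.6 2.549 0.442
v -3.661 3.859 1.323
v 2.962 -1.923 1.247
v 3.426 -1.929 1.502
v 2.218 -1.317 2.613
v 3.423 -1.714 1.405
v 3.328 -1.541 1.276
v 3.161 -1.443 1.142
v 2.954 -1.44 1.028
v 2.749 -1.533 0.958
v 2.586 -1.703 0.945
v 2.498 -1.917 0.991
v 2.501 -2.132 1.088
v 2.596 -2.305 1.217
v 2.764 -2.403 1.351
v 2.97 -2.406 1.465
v 3.175 -2.313 1.536
v 3.338 -2.143 1.549
f 2 1 5
f 2 5 3
f 3 5 6
f 3 6 4
f 5 1 7
f 5 7 6
f 6 7 8
f 6 8 4
f 7 1 9
f 7 9 8
f 8 9 10
f 8 10 4
f 9 1 11
f 9 11 10
f 10 11 12
f 10 12 4
f 11 1 13
f 11 13 12
f 12 13 14
f 12 14 4
f 13 1 15
f 13 15 14
f 14 15 16
f 14 16 4
f 15 1 17
f 15 17 16
f 16 17 18
f 16 18 4
f 17 1 19
f 17 19 18
f 18 19 20
f 18 20 4
f 19 1 21
f 19 21 20
f 20 21 22
f 20 22 4
f 21 1 23
f 21 23 22
f 22 23 24
f 22 24 4
f 23 1 25
f 23 25 24
f 24 25 26
f 24 26 4
f 25 1 27
f 25 27 26
f 26 27 28
f 26 28 4
f 27 1 2
f 27 2 28
f 28 2 3
f 28 3 4
f 29 40 34
f 29 34 30
f 29 30 36
f 29 36 39
f 29 39 40
f 30 34 38
f 34 40 33
f 40 39 31
f 39 36 35
f 36 30 37
f 32 38 33
f 32 33 31
f 32 31 35
f 32 35 37
f 32 37 38
f 33 38 34
f 31 33 40
f 35 31 39
f 37 35 36
f 38 37 30
f 42 41 45
f 42 45 43
f 43 45 46
f 43 46 44
f 45 41 47
f 45 47 46
f 46 47 48
f 46 48 44
f 47 41 49
f 47 49 48
f 48 49 50
f 48 50 44
f 49 41 51
f 49 51 50
f 50 51 52
f 50 52 44
f 51 41 53
f 51 53 52
f 52 53 54
f 52 54 44
f 53 41 55
f 53 55 54
f 54 55 56
f 54 56 44
f 55 41 57
f 55 57 56
f 56 57 58
f 56 58 44
f 57 41 59
f 57 59 58
f 58 59 60
f 58 60 44
f 59 41 61
f 59 61 60
f 60 61 62
f 60 62 44
f 61 41 63
f 61 63 62
f 62 63 64
f 62 64 44
f 63 41 65
f 63 65 64
f 64 65 66
f 64 66 44
f 65 41 67
f 65 67 66
f 66 67 68
f 66 68 44
f 67 41 42
f 67 42 68
f 68 42 43
f 68 43 44
f 70 69 72
f 70 72 71
f 72 69 73
f 72 73 71
f 73 69 74
f 73 74 71
f 74 69 75
f 74 75 71
f 75 69 76
f 75 76 71
f 76 69 77
f 76 77 71
f 77 69 78
f 77 78 71
f 78 69 79
f 78 79 71
f 79 69 80
f 79 80 71
f 80 69 81
f 80 81 71
f 81 69 82
f 81 82 71
f 82 69 83
f 82 83 71
f 83 69 84
f 83 84 71
f 84 69 70
f 84 70 71



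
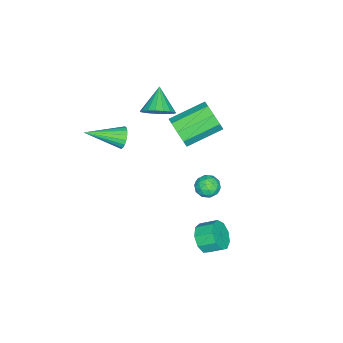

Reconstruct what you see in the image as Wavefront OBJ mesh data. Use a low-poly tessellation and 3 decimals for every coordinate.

v -0.307 -1.25 1.32
v 0.298 -1.005 2.024
v -1.127 0.394 2.764
v -1.733 0.15 2.06
v 0.399 -0.625 1.499
v -1.026 0.775 2.238
v 0.17 -0.536 0.89
v -1.256 0.863 1.629
v -0.283 -0.782 0.482
v -1.708 0.617 1.222
v -0.747 -1.247 0.467
v -2.172 0.153 1.206
v -1.005 -1.713 0.851
v -2.431 -0.313 1.59
v -0.937 -1.962 1.454
v -2.362 -0.562 2.194
v -0.574 -1.878 1.995
v -1.999 -0.479 2.735
v -0.086 -1.5 2.22
v -1.512 -0.101 2.96
v -1.324 -2.824 1.484
v -0.743 -2.7 2.213
v -2.476 -3.256 2.476
v -0.921 -2.323 2.17
v -1.179 -2.046 1.992
v -1.465 -1.923 1.713
v -1.724 -1.979 1.389
v -1.903 -2.201 1.083
v -1.968 -2.547 0.857
v -1.905 -2.948 0.756
v -1.727 -3.325 0.798
v -1.469 -3.602 0.977
v -1.183 -3.725 1.256
v -0.925 -3.669 1.58
v -0.745 -3.447 1.885
v -0.681 -3.1 2.111
v 2.284 1.32 -4.25
v 2.84 1.073 -3.6
v 2.633 1.974 -3.081
v 2.076 2.22 -3.73
v 3.142 1.388 -4.025
v 2.935 2.288 -3.506
v 3.043 1.67 -4.555
v 2.835 2.571 -4.036
v 2.588 1.789 -4.942
v 2.381 2.69 -4.423
v 1.991 1.688 -5.005
v 1.784 2.589 -4.486
v 1.531 1.415 -4.715
v 1.324 2.315 -4.196
v 1.423 1.097 -4.207
v 1.216 1.997 -3.688
v 1.718 0.883 -3.719
v 1.511 1.784 -3.2
v 2.278 0.874 -3.479
v 2.07 1.775 -2.96
v 2.59 -2.94 2.945
v 2.789 -2.615 3.483
v 3.57 -4.62 3.595
v 2.533 -2.732 3.568
v 2.289 -2.89 3.53
v 2.104 -3.058 3.375
v 2.015 -3.202 3.135
v 2.04 -3.295 2.858
v 2.174 -3.318 2.597
v 2.391 -3.266 2.406
v 2.647 -3.149 2.321
v 2.892 -2.991 2.36
v 3.077 -2.823 2.514
v 3.165 -2.679 2.754
v 3.14 -2.586 3.032
v 3.006 -2.563 3.292
v -0.207 0.981 -1.694
v 0.291 1.344 -2.077
v 0.589 0.156 -1.443
v 1.087 0.519 -1.826
v 0.841 0.791 -1.2
v 0.349 1.301 -1.355
v 0.531 0.199 -2.165
v 0.039 0.709 -2.32
v 0.747 0.861 -2.368
v 0.939 1.227 -1.772
v -0.059 0.273 -1.748
v 0.133 0.639 -1.152
v -0.028 1.235 -1.908
v 0.908 0.265 -1.612
v 0.763 0.425 -1.244
v 1.056 0.638 -1.469
v 0.006 1.21 -1.484
v 0.299 1.424 -1.709
v 0.622 1.098 -1.193
v 0.581 0.076 -1.811
v 0.874 0.29 -2.036
v -0.176 0.862 -2.051
v 0.117 1.075 -2.276
v 0.258 0.402 -2.327
v 0.533 1.164 -2.304
v 1.001 0.679 -2.156
v 0.674 0.491 -2.355
v 0.385 0.791 -2.447
v 0.646 1.38 -1.953
v 1.113 0.894 -1.805
v 0.969 1.054 -1.438
v 0.68 1.354 -1.529
v 0.914 1.095 -2.124
v -0.233 0.606 -1.715
v 0.234 0.12 -1.567
v 0.2 0.146 -1.991
v -0.089 0.446 -2.082
v -0.121 0.821 -1.364
v 0.347 0.336 -1.216
v 0.495 0.709 -1.073
v 0.206 1.009 -1.165
v -0.034 0.405 -1.396
f 2 1 5
f 2 5 3
f 3 5 6
f 3 6 4
f 5 1 7
f 5 7 6
f 6 7 8
f 6 8 4
f 7 1 9
f 7 9 8
f 8 9 10
f 8 10 4
f 9 1 11
f 9 11 10
f 10 11 12
f 10 12 4
f 11 1 13
f 11 13 12
f 12 13 14
f 12 14 4
f 13 1 15
f 13 15 14
f 14 15 16
f 14 16 4
f 15 1 17
f 15 17 16
f 16 17 18
f 16 18 4
f 17 1 19
f 17 19 18
f 18 19 20
f 18 20 4
f 19 1 2
f 19 2 20
f 20 2 3
f 20 3 4
f 22 21 24
f 22 24 23
f 24 21 25
f 24 25 23
f 25 21 26
f 25 26 23
f 26 21 27
f 26 27 23
f 27 21 28
f 27 28 23
f 28 21 29
f 28 29 23
f 29 21 30
f 29 30 23
f 30 21 31
f 30 31 23
f 31 21 32
f 31 32 23
f 32 21 33
f 32 33 23
f 33 21 34
f 33 34 23
f 34 21 35
f 34 35 23
f 35 21 36
f 35 36 23
f 36 21 22
f 36 22 23
f 38 37 41
f 38 41 39
f 39 41 42
f 39 42 40
f 41 37 43
f 41 43 42
f 42 43 44
f 42 44 40
f 43 37 45
f 43 45 44
f 44 45 46
f 44 46 40
f 45 37 47
f 45 47 46
f 46 47 48
f 46 48 40
f 47 37 49
f 47 49 48
f 48 49 50
f 48 50 40
f 49 37 51
f 49 51 50
f 50 51 52
f 50 52 40
f 51 37 53
f 51 53 52
f 52 53 54
f 52 54 40
f 53 37 55
f 53 55 54
f 54 55 56
f 54 56 40
f 55 37 38
f 55 38 56
f 56 38 39
f 56 39 40
f 58 57 60
f 58 60 59
f 60 57 61
f 60 61 59
f 61 57 62
f 61 62 59
f 62 57 63
f 62 63 59
f 63 57 64
f 63 64 59
f 64 57 65
f 64 65 59
f 65 57 66
f 65 66 59
f 66 57 67
f 66 67 59
f 67 57 68
f 67 68 59
f 68 57 69
f 68 69 59
f 69 57 70
f 69 70 59
f 70 57 71
f 70 71 59
f 71 57 72
f 71 72 59
f 72 57 58
f 72 58 59
f 73 110 89
f 110 84 113
f 89 113 78
f 110 113 89
f 73 89 85
f 89 78 90
f 85 90 74
f 89 90 85
f 73 85 94
f 85 74 95
f 94 95 80
f 85 95 94
f 73 94 106
f 94 80 109
f 106 109 83
f 94 109 106
f 73 106 110
f 106 83 114
f 110 114 84
f 106 114 110
f 74 90 101
f 90 78 104
f 101 104 82
f 90 104 101
f 78 113 91
f 113 84 112
f 91 112 77
f 113 112 91
f 84 114 111
f 114 83 107
f 111 107 75
f 114 107 111
f 83 109 108
f 109 80 96
f 108 96 79
f 109 96 108
f 80 95 100
f 95 74 97
f 100 97 81
f 95 97 100
f 76 102 88
f 102 82 103
f 88 103 77
f 102 103 88
f 76 88 86
f 88 77 87
f 86 87 75
f 88 87 86
f 76 86 93
f 86 75 92
f 93 92 79
f 86 92 93
f 76 93 98
f 93 79 99
f 98 99 81
f 93 99 98
f 76 98 102
f 98 81 105
f 102 105 82
f 98 105 102
f 77 103 91
f 103 82 104
f 91 104 78
f 103 104 91
f 75 87 111
f 87 77 112
f 111 112 84
f 87 112 111
f 79 92 108
f 92 75 107
f 108 107 83
f 92 107 108
f 81 99 100
f 99 79 96
f 100 96 80
f 99 96 100
f 82 105 101
f 105 81 97
f 101 97 74
f 105 97 101



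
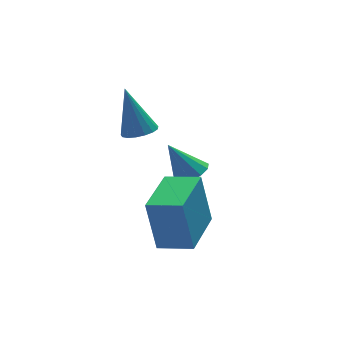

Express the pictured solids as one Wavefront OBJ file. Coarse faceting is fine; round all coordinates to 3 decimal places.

v -0.036 -0.265 -2.505
v 0.357 0.109 -2.594
v -0.244 0.305 -1.015
v 0.136 0.23 -2.671
v -0.124 0.237 -2.71
v -0.364 0.129 -2.702
v -0.529 -0.069 -2.649
v -0.581 -0.312 -2.564
v -0.508 -0.545 -2.464
v -0.327 -0.714 -2.374
v -0.079 -0.779 -2.315
v 0.179 -0.728 -2.299
v 0.387 -0.57 -2.33
v 0.499 -0.342 -2.401
v 0.488 -0.097 -2.497
v 1.289 -0.903 -4.272
v 1.77 -0.597 -4.163
v 0.751 -0.437 -3.208
v 1.552 -0.393 -4.362
v 1.234 -0.384 -4.526
v 0.937 -0.573 -4.594
v 0.774 -0.888 -4.539
v 0.808 -1.208 -4.382
v 1.026 -1.412 -4.183
v 1.344 -1.421 -4.018
v 1.641 -1.232 -3.95
v 1.804 -0.917 -4.005
v -0.124 -4.309 -4.522
v -0.324 -4.009 -2.891
v -0.927 -3.653 -4.741
v -1.127 -3.352 -3.111
v 0.987 -2.988 -4.629
v 0.787 -2.687 -2.999
v 0.184 -2.331 -4.849
v -0.016 -2.031 -3.218
f 2 1 4
f 2 4 3
f 4 1 5
f 4 5 3
f 5 1 6
f 5 6 3
f 6 1 7
f 6 7 3
f 7 1 8
f 7 8 3
f 8 1 9
f 8 9 3
f 9 1 10
f 9 10 3
f 10 1 11
f 10 11 3
f 11 1 12
f 11 12 3
f 12 1 13
f 12 13 3
f 13 1 14
f 13 14 3
f 14 1 15
f 14 15 3
f 15 1 2
f 15 2 3
f 17 16 19
f 17 19 18
f 19 16 20
f 19 20 18
f 20 16 21
f 20 21 18
f 21 16 22
f 21 22 18
f 22 16 23
f 22 23 18
f 23 16 24
f 23 24 18
f 24 16 25
f 24 25 18
f 25 16 26
f 25 26 18
f 26 16 27
f 26 27 18
f 27 16 17
f 27 17 18
f 29 31 28
f 32 29 28
f 28 31 30
f 30 32 28
f 29 35 31
f 33 29 32
f 33 35 29
f 31 35 30
f 34 32 30
f 30 35 34
f 34 33 32
f 35 33 34



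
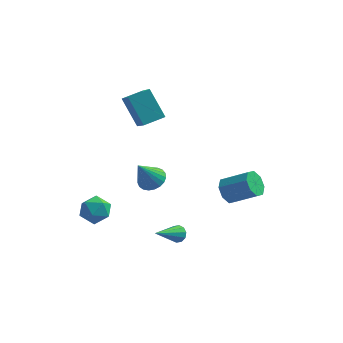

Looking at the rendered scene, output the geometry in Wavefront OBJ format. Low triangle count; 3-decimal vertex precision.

v 0.694 -2.128 -2.715
v 0.999 -2.556 -3.004
v -0.314 -3.652 -1.525
v 1.197 -2.455 -2.707
v 1.202 -2.229 -2.414
v 1.014 -1.965 -2.235
v 0.703 -1.763 -2.239
v 0.388 -1.7 -2.426
v 0.191 -1.802 -2.723
v 0.185 -2.028 -3.017
v 0.374 -2.292 -3.196
v 0.685 -2.494 -3.191
v -1.498 1.196 -0.821
v -0.982 1.788 -0.361
v -2.142 0.404 0.921
v -1.307 1.978 -0.396
v -1.666 2.032 -0.504
v -1.995 1.942 -0.666
v -2.239 1.723 -0.856
v -2.354 1.413 -1.04
v -2.321 1.065 -1.186
v -2.146 0.74 -1.269
v -1.858 0.494 -1.274
v -1.509 0.369 -1.201
v -1.157 0.388 -1.063
v -0.864 0.546 -0.883
v -0.681 0.816 -0.692
v -0.639 1.152 -0.523
v -0.745 1.496 -0.406
v -4.81 -2.409 -0.626
v -4.018 -2.151 -0.019
v -3.842 -3.509 -1.421
v -3.05 -3.251 -0.814
v -3.855 -3.761 -0.422
v -4.453 -3.081 0.069
v -3.407 -2.579 -1.509
v -4.005 -1.899 -1.018
v -3.151 -2.256 -0.565
v -3.428 -2.987 0.107
v -4.432 -2.673 -1.547
v -4.709 -3.404 -0.875
v 2.704 3.037 -2.735
v 3.192 2.841 -3.526
v 4.864 2.687 -2.456
v 4.376 2.883 -1.665
v 3.167 3.553 -3.384
v 4.838 3.4 -2.315
v 2.871 3.963 -2.862
v 4.542 3.81 -1.792
v 2.477 3.831 -2.265
v 4.148 3.677 -1.196
v 2.216 3.233 -1.944
v 3.888 3.079 -0.874
v 2.242 2.52 -2.085
v 3.913 2.367 -1.016
v 2.538 2.11 -2.608
v 4.209 1.957 -1.538
v 2.932 2.243 -3.204
v 4.603 2.089 -2.135
v -3.976 4.538 3.547
v -3.253 3.022 4.858
v -2.859 5.34 3.859
v -2.136 3.825 5.17
v -2.864 3.635 1.89
v -2.141 2.12 3.201
v -1.747 4.438 2.202
v -1.024 2.922 3.513
f 2 1 4
f 2 4 3
f 4 1 5
f 4 5 3
f 5 1 6
f 5 6 3
f 6 1 7
f 6 7 3
f 7 1 8
f 7 8 3
f 8 1 9
f 8 9 3
f 9 1 10
f 9 10 3
f 10 1 11
f 10 11 3
f 11 1 12
f 11 12 3
f 12 1 2
f 12 2 3
f 14 13 16
f 14 16 15
f 16 13 17
f 16 17 15
f 17 13 18
f 17 18 15
f 18 13 19
f 18 19 15
f 19 13 20
f 19 20 15
f 20 13 21
f 20 21 15
f 21 13 22
f 21 22 15
f 22 13 23
f 22 23 15
f 23 13 24
f 23 24 15
f 24 13 25
f 24 25 15
f 25 13 26
f 25 26 15
f 26 13 27
f 26 27 15
f 27 13 28
f 27 28 15
f 28 13 29
f 28 29 15
f 29 13 14
f 29 14 15
f 30 41 35
f 30 35 31
f 30 31 37
f 30 37 40
f 30 40 41
f 31 35 39
f 35 41 34
f 41 40 32
f 40 37 36
f 37 31 38
f 33 39 34
f 33 34 32
f 33 32 36
f 33 36 38
f 33 38 39
f 34 39 35
f 32 34 41
f 36 32 40
f 38 36 37
f 39 38 31
f 43 42 46
f 43 46 44
f 44 46 47
f 44 47 45
f 46 42 48
f 46 48 47
f 47 48 49
f 47 49 45
f 48 42 50
f 48 50 49
f 49 50 51
f 49 51 45
f 50 42 52
f 50 52 51
f 51 52 53
f 51 53 45
f 52 42 54
f 52 54 53
f 53 54 55
f 53 55 45
f 54 42 56
f 54 56 55
f 55 56 57
f 55 57 45
f 56 42 58
f 56 58 57
f 57 58 59
f 57 59 45
f 58 42 43
f 58 43 59
f 59 43 44
f 59 44 45
f 61 63 60
f 64 61 60
f 60 63 62
f 62 64 60
f 61 67 63
f 65 61 64
f 65 67 61
f 63 67 62
f 66 64 62
f 62 67 66
f 66 65 64
f 67 65 66



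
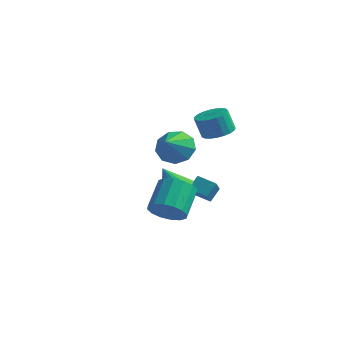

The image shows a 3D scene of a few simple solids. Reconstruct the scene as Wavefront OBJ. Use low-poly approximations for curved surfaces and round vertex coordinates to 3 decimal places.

v -0.016 1.587 1.056
v 0.863 1.315 0.531
v 0.196 0.133 2.164
v 1.03 1.758 1.08
v 0.707 2.121 1.618
v 0.046 2.234 1.894
v -0.644 2.044 1.777
v -1.041 1.641 1.323
v -0.957 1.212 0.745
v -0.434 0.959 0.312
v 0.285 0.999 0.227
v 1.665 0.182 -1.138
v 1.983 -0.832 -0.196
v 1.831 0.818 -0.509
v 2.149 -0.196 0.433
v 2.651 0.216 -1.433
v 2.969 -0.798 -0.491
v 2.817 0.852 -0.804
v 3.135 -0.162 0.138
v 1.997 2.319 2.283
v 2.494 3.013 2.497
v 2.1 2.935 3.67
v 1.603 2.241 3.457
v 2.179 3.172 2.402
v 1.785 3.094 3.575
v 1.832 3.184 2.286
v 1.438 3.105 3.459
v 1.513 3.046 2.17
v 1.119 2.967 3.343
v 1.278 2.782 2.073
v 0.885 2.703 3.247
v 1.168 2.439 2.013
v 0.774 2.36 3.186
v 1.201 2.074 2
v 0.807 1.996 3.173
v 1.371 1.752 2.035
v 0.977 1.674 3.209
v 1.65 1.529 2.114
v 1.256 1.45 3.287
v 1.988 1.442 2.222
v 1.595 1.363 3.395
v 2.329 1.506 2.34
v 1.935 1.428 3.513
v 2.611 1.711 2.449
v 2.218 1.633 3.622
v 2.788 2.022 2.529
v 2.394 1.943 3.702
v 2.828 2.384 2.567
v 2.434 2.305 3.74
v 2.724 2.734 2.555
v 2.33 2.656 3.728
v 2.702 -4.338 0.162
v 3.275 -4.724 0.856
v 3.072 -3.309 1.812
v 2.498 -2.922 1.118
v 3.591 -4.472 0.55
v 3.388 -3.057 1.506
v 3.669 -4.184 0.14
v 3.466 -2.768 1.096
v 3.488 -3.937 -0.265
v 3.284 -2.521 0.692
v 3.095 -3.797 -0.554
v 2.892 -2.382 0.402
v 2.598 -3.802 -0.652
v 2.395 -2.387 0.304
v 2.128 -3.951 -0.532
v 1.925 -2.536 0.424
v 1.812 -4.203 -0.226
v 1.609 -2.788 0.73
v 1.734 -4.492 0.184
v 1.531 -3.076 1.14
v 1.916 -4.739 0.588
v 1.712 -3.323 1.545
v 2.308 -4.878 0.878
v 2.105 -3.463 1.834
v 2.805 -4.873 0.976
v 2.602 -3.458 1.932
v 1.621 -1.252 -0.066
v 2.375 -1.416 0.378
v 0.859 -1.368 1.186
v 2.337 -0.992 0.394
v 2.135 -0.628 0.305
v 1.816 -0.406 0.131
v 1.451 -0.379 -0.088
v 1.126 -0.551 -0.302
v 0.914 -0.884 -0.462
v 0.864 -1.302 -0.531
v 0.987 -1.708 -0.494
v 1.256 -2.009 -0.358
v 1.608 -2.138 -0.156
v 1.963 -2.063 0.068
v 2.24 -1.803 0.26
f 2 1 4
f 2 4 3
f 4 1 5
f 4 5 3
f 5 1 6
f 5 6 3
f 6 1 7
f 6 7 3
f 7 1 8
f 7 8 3
f 8 1 9
f 8 9 3
f 9 1 10
f 9 10 3
f 10 1 11
f 10 11 3
f 11 1 2
f 11 2 3
f 13 15 12
f 16 13 12
f 12 15 14
f 14 16 12
f 13 19 15
f 17 13 16
f 17 19 13
f 15 19 14
f 18 16 14
f 14 19 18
f 18 17 16
f 19 17 18
f 21 20 24
f 21 24 22
f 22 24 25
f 22 25 23
f 24 20 26
f 24 26 25
f 25 26 27
f 25 27 23
f 26 20 28
f 26 28 27
f 27 28 29
f 27 29 23
f 28 20 30
f 28 30 29
f 29 30 31
f 29 31 23
f 30 20 32
f 30 32 31
f 31 32 33
f 31 33 23
f 32 20 34
f 32 34 33
f 33 34 35
f 33 35 23
f 34 20 36
f 34 36 35
f 35 36 37
f 35 37 23
f 36 20 38
f 36 38 37
f 37 38 39
f 37 39 23
f 38 20 40
f 38 40 39
f 39 40 41
f 39 41 23
f 40 20 42
f 40 42 41
f 41 42 43
f 41 43 23
f 42 20 44
f 42 44 43
f 43 44 45
f 43 45 23
f 44 20 46
f 44 46 45
f 45 46 47
f 45 47 23
f 46 20 48
f 46 48 47
f 47 48 49
f 47 49 23
f 48 20 50
f 48 50 49
f 49 50 51
f 49 51 23
f 50 20 21
f 50 21 51
f 51 21 22
f 51 22 23
f 53 52 56
f 53 56 54
f 54 56 57
f 54 57 55
f 56 52 58
f 56 58 57
f 57 58 59
f 57 59 55
f 58 52 60
f 58 60 59
f 59 60 61
f 59 61 55
f 60 52 62
f 60 62 61
f 61 62 63
f 61 63 55
f 62 52 64
f 62 64 63
f 63 64 65
f 63 65 55
f 64 52 66
f 64 66 65
f 65 66 67
f 65 67 55
f 66 52 68
f 66 68 67
f 67 68 69
f 67 69 55
f 68 52 70
f 68 70 69
f 69 70 71
f 69 71 55
f 70 52 72
f 70 72 71
f 71 72 73
f 71 73 55
f 72 52 74
f 72 74 73
f 73 74 75
f 73 75 55
f 74 52 76
f 74 76 75
f 75 76 77
f 75 77 55
f 76 52 53
f 76 53 77
f 77 53 54
f 77 54 55
f 79 78 81
f 79 81 80
f 81 78 82
f 81 82 80
f 82 78 83
f 82 83 80
f 83 78 84
f 83 84 80
f 84 78 85
f 84 85 80
f 85 78 86
f 85 86 80
f 86 78 87
f 86 87 80
f 87 78 88
f 87 88 80
f 88 78 89
f 88 89 80
f 89 78 90
f 89 90 80
f 90 78 91
f 90 91 80
f 91 78 92
f 91 92 80
f 92 78 79
f 92 79 80

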